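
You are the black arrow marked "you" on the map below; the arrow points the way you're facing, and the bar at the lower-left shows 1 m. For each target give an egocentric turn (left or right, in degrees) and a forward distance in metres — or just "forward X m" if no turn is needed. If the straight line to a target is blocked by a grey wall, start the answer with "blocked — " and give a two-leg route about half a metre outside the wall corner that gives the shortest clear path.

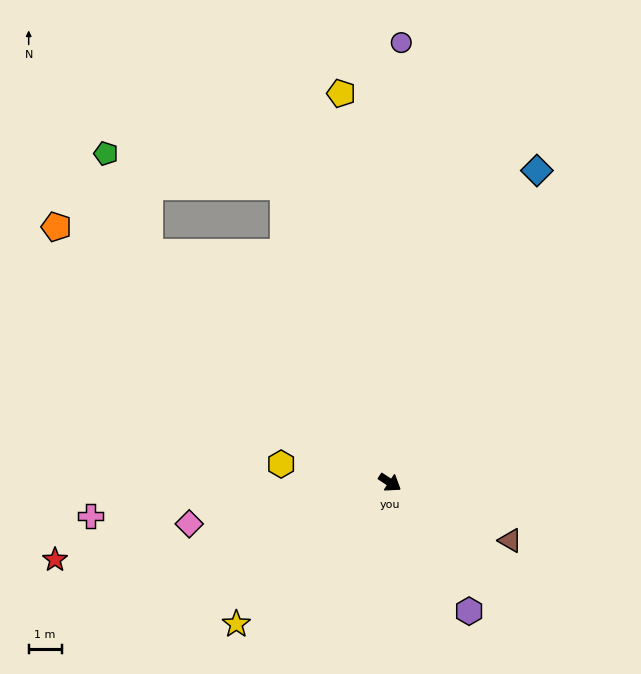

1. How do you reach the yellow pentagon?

turn left 131°, forward 11.9 m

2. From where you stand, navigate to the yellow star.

turn right 104°, forward 6.3 m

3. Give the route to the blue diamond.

turn left 98°, forward 10.5 m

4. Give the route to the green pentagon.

blocked — turn left 170°, forward 10.1 m, then turn right 23°, forward 3.3 m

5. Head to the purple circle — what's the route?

turn left 122°, forward 13.4 m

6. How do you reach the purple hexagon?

turn right 25°, forward 4.6 m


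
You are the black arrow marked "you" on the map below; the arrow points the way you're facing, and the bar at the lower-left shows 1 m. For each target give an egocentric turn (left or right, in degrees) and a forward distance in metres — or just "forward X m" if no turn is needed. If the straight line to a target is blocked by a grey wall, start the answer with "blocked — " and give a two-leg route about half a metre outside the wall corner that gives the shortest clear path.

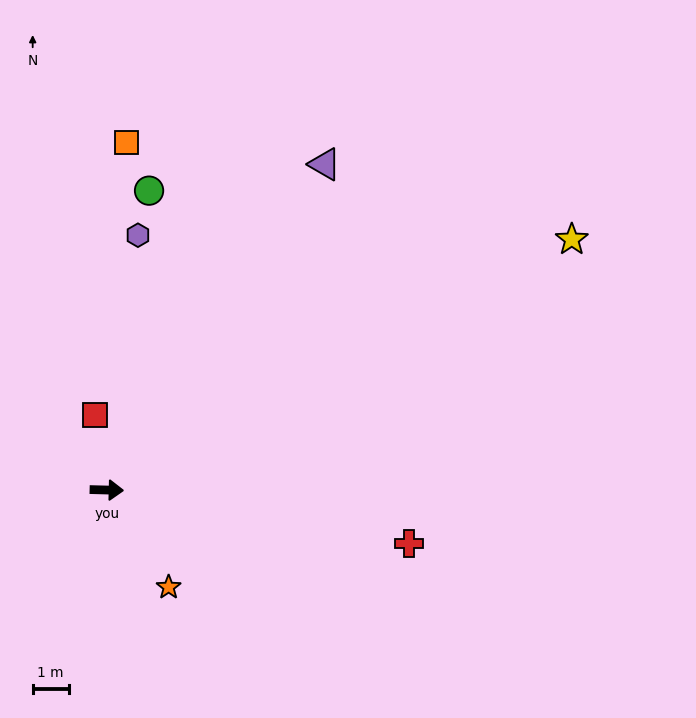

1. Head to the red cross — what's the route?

turn right 9°, forward 8.5 m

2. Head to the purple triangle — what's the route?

turn left 58°, forward 10.9 m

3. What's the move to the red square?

turn left 100°, forward 2.1 m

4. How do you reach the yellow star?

turn left 30°, forward 14.6 m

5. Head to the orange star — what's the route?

turn right 56°, forward 3.2 m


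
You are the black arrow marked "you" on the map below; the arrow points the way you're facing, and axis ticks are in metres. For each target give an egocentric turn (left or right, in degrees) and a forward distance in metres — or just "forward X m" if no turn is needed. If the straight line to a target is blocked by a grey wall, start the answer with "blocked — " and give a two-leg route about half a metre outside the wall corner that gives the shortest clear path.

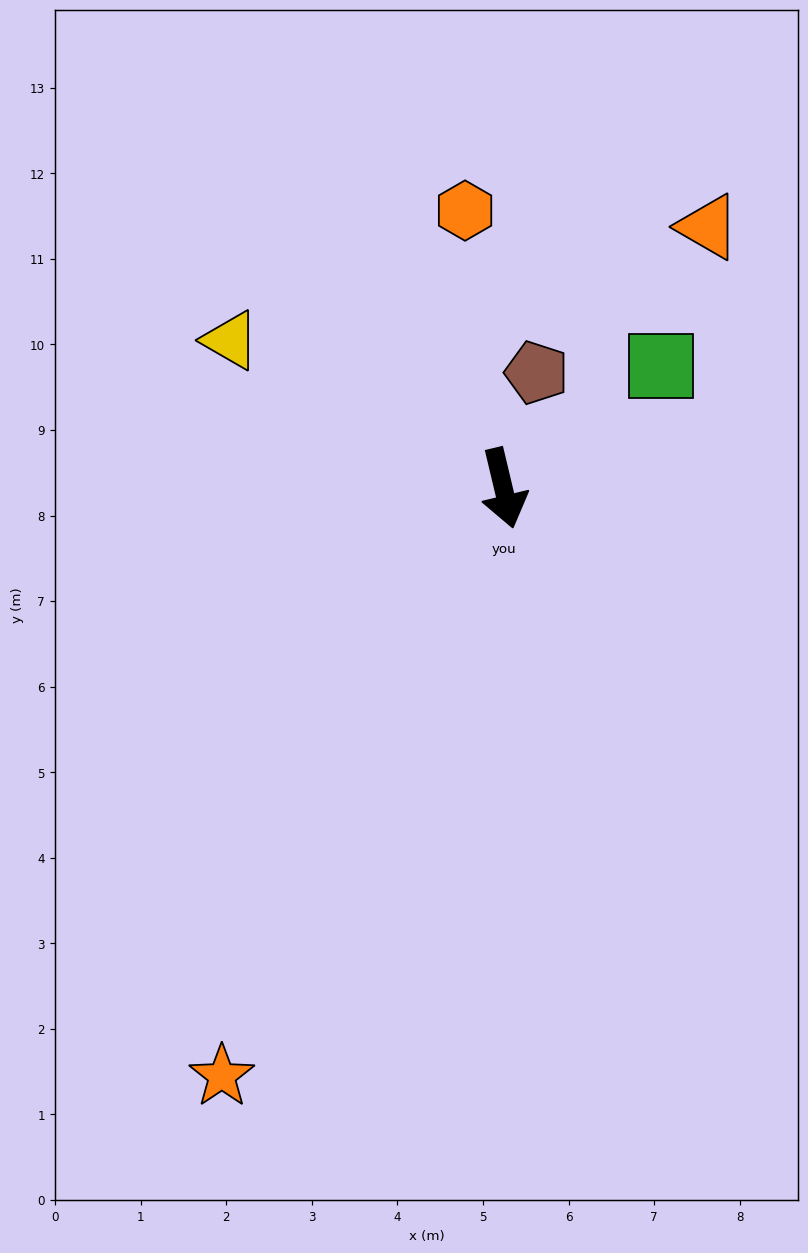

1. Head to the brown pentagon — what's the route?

turn left 151°, forward 1.4 m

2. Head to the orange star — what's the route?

turn right 39°, forward 7.6 m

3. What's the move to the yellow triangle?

turn right 132°, forward 3.6 m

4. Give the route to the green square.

turn left 114°, forward 2.3 m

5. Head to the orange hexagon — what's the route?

turn left 174°, forward 3.3 m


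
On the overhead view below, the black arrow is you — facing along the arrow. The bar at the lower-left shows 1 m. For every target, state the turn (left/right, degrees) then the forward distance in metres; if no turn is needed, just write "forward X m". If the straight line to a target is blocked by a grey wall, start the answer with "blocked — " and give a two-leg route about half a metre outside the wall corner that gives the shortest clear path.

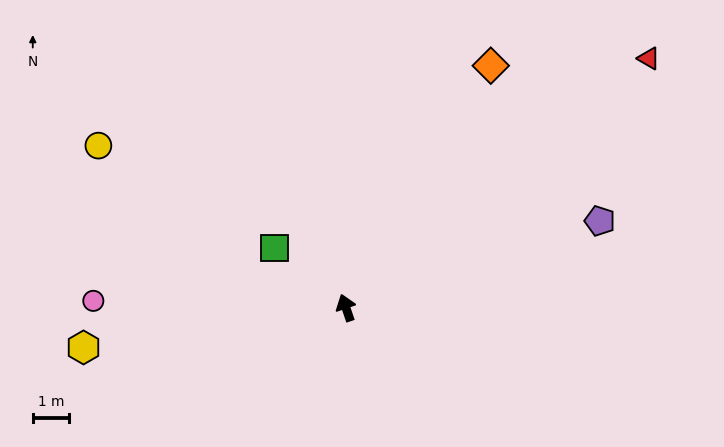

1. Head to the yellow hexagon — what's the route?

turn left 80°, forward 7.3 m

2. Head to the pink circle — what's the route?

turn left 70°, forward 6.9 m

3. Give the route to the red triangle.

turn right 69°, forward 10.8 m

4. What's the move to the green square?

turn left 31°, forward 2.6 m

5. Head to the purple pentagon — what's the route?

turn right 90°, forward 7.4 m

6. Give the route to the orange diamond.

turn right 50°, forward 7.8 m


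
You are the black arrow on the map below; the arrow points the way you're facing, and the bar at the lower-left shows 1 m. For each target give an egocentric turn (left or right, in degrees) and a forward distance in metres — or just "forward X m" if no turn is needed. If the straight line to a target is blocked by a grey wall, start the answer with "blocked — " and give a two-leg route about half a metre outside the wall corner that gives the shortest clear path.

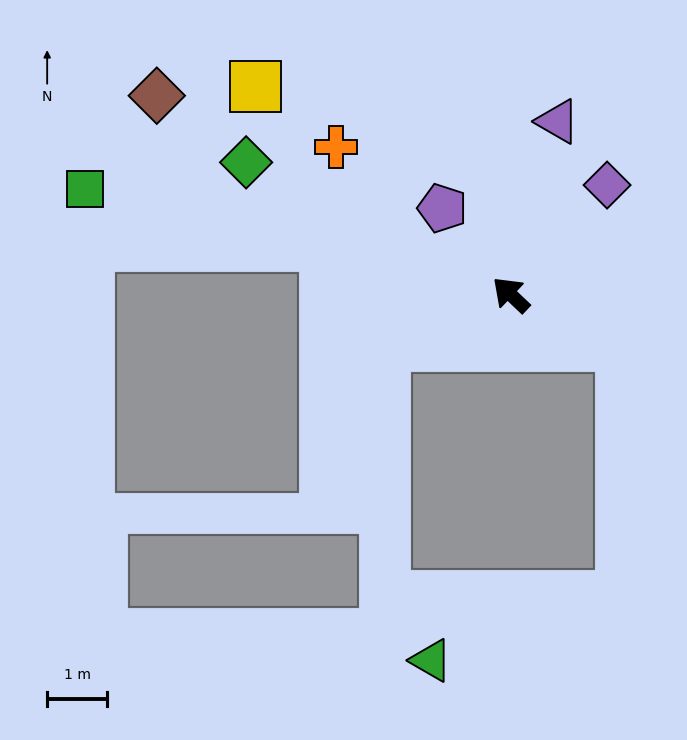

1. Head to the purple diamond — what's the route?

turn right 88°, forward 2.4 m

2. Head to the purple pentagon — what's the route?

turn right 8°, forward 1.8 m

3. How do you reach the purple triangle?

turn right 62°, forward 3.0 m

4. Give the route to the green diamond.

turn left 17°, forward 4.9 m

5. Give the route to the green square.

turn left 30°, forward 7.3 m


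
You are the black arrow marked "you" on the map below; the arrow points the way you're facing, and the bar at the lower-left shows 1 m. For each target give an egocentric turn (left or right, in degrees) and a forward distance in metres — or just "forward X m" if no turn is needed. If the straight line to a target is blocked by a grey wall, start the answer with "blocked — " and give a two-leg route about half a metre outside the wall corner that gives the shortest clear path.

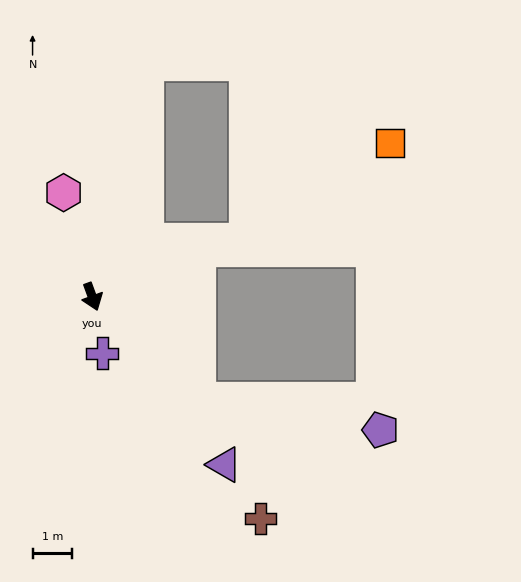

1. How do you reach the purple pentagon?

blocked — turn left 26°, forward 3.7 m, then turn left 34°, forward 4.7 m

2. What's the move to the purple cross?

turn right 10°, forward 1.5 m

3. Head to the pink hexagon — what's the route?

turn left 175°, forward 2.7 m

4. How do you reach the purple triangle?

turn left 18°, forward 5.4 m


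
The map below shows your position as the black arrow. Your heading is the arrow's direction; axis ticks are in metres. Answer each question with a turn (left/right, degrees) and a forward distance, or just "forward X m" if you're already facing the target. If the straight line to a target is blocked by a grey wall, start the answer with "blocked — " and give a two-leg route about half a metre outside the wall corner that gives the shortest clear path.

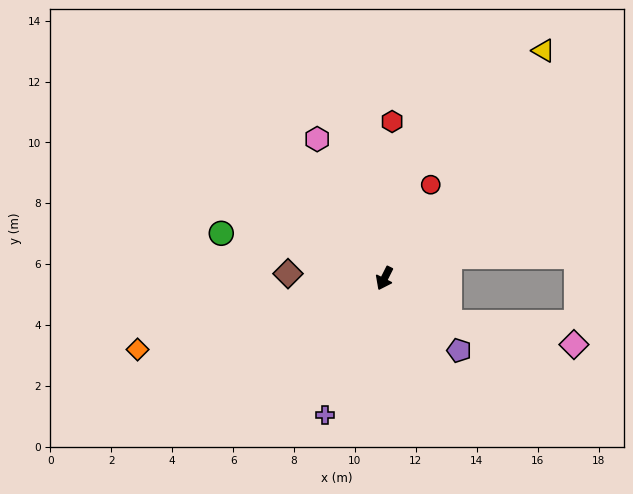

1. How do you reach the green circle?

turn right 79°, forward 5.6 m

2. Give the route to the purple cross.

turn left 3°, forward 4.9 m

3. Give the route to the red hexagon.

turn right 156°, forward 5.2 m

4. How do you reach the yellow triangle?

turn left 172°, forward 9.1 m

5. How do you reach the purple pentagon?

turn left 73°, forward 3.4 m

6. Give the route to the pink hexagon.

turn right 128°, forward 5.1 m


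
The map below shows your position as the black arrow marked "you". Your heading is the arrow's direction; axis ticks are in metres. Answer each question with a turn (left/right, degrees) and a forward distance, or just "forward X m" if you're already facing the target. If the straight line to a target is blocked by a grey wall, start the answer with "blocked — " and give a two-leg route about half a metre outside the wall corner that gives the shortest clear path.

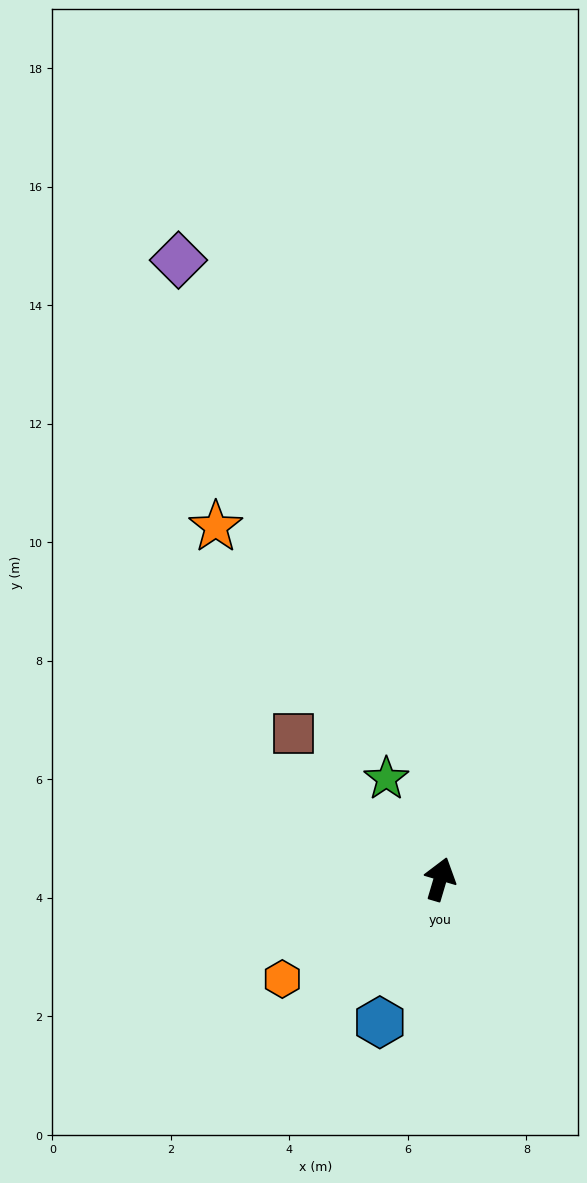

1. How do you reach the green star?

turn left 45°, forward 1.9 m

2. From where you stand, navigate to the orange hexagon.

turn left 139°, forward 3.2 m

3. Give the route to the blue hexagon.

turn left 174°, forward 2.6 m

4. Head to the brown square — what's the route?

turn left 62°, forward 3.5 m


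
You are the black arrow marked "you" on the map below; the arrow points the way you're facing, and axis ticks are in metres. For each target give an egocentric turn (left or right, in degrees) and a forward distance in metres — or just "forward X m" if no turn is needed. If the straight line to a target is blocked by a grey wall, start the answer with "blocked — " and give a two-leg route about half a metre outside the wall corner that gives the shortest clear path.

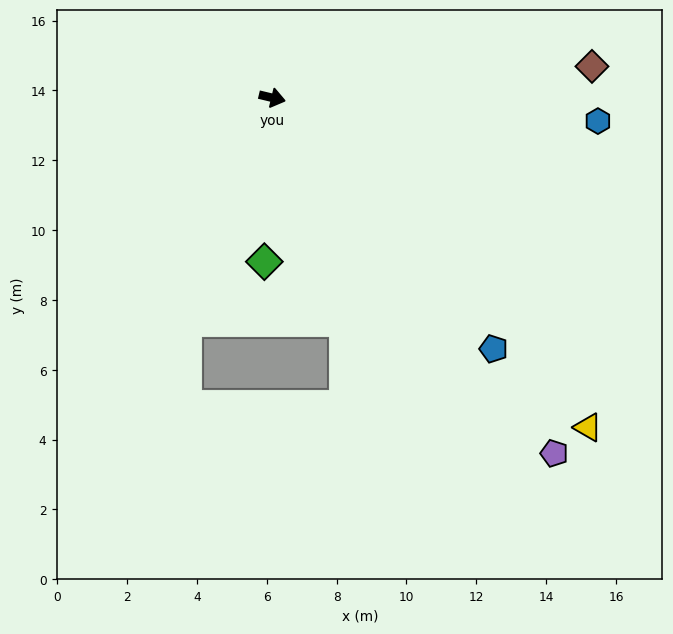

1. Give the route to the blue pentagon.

turn right 35°, forward 9.6 m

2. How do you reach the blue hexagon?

turn left 9°, forward 9.3 m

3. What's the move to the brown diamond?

turn left 19°, forward 9.2 m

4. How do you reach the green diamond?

turn right 79°, forward 4.7 m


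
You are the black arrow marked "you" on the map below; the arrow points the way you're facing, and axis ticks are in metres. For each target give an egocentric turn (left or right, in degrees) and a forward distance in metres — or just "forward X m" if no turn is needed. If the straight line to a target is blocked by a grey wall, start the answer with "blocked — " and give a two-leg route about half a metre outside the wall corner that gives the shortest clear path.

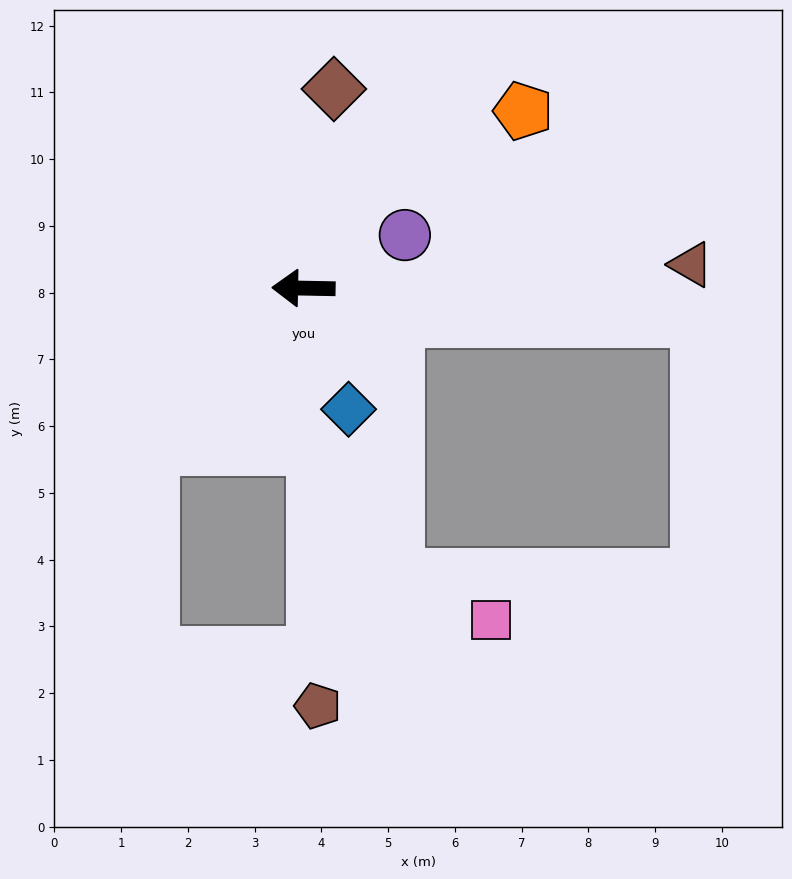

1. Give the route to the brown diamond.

turn right 98°, forward 3.0 m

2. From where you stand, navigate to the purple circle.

turn right 151°, forward 1.7 m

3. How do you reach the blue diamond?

turn left 112°, forward 1.9 m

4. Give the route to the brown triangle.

turn right 175°, forward 5.8 m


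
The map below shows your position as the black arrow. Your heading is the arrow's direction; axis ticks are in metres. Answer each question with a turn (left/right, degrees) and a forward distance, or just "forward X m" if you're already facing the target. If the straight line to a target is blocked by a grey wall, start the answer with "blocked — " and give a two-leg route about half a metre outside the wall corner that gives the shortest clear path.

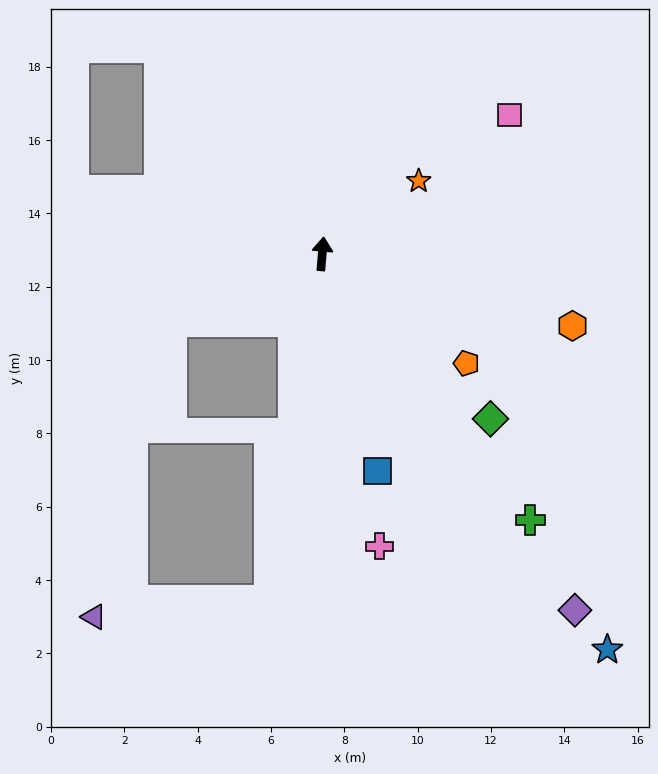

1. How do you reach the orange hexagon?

turn right 101°, forward 7.1 m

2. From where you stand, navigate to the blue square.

turn right 161°, forward 6.1 m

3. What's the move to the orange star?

turn right 48°, forward 3.3 m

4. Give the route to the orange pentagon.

turn right 122°, forward 4.9 m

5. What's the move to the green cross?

turn right 137°, forward 9.2 m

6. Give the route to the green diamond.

turn right 130°, forward 6.4 m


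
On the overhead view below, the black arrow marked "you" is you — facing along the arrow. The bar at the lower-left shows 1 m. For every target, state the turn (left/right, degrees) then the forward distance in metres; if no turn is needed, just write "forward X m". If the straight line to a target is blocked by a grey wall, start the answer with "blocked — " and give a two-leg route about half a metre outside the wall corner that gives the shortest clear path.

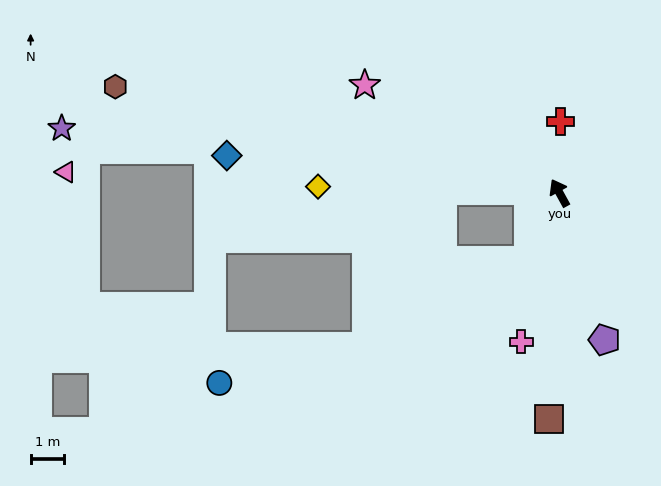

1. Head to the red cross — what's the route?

turn right 29°, forward 2.1 m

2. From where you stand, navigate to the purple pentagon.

turn left 168°, forward 4.6 m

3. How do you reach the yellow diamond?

turn left 60°, forward 7.2 m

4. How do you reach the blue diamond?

turn left 55°, forward 10.0 m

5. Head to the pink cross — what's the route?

turn left 137°, forward 4.6 m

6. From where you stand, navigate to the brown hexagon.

turn left 48°, forward 13.6 m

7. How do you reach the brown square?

turn left 148°, forward 6.8 m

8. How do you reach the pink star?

turn left 32°, forward 6.6 m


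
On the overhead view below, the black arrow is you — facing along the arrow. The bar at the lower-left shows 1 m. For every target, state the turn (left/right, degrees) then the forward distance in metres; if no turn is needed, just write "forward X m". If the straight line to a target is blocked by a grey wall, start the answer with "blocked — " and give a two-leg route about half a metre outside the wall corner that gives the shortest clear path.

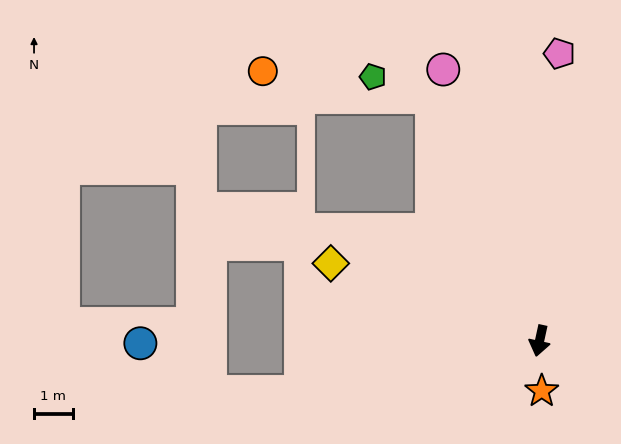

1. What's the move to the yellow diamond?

turn right 98°, forward 5.7 m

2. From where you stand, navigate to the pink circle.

turn right 148°, forward 7.4 m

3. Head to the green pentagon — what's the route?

blocked — turn right 144°, forward 6.9 m, then turn left 47°, forward 1.6 m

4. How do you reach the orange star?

turn left 15°, forward 1.3 m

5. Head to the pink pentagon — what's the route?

turn right 172°, forward 7.4 m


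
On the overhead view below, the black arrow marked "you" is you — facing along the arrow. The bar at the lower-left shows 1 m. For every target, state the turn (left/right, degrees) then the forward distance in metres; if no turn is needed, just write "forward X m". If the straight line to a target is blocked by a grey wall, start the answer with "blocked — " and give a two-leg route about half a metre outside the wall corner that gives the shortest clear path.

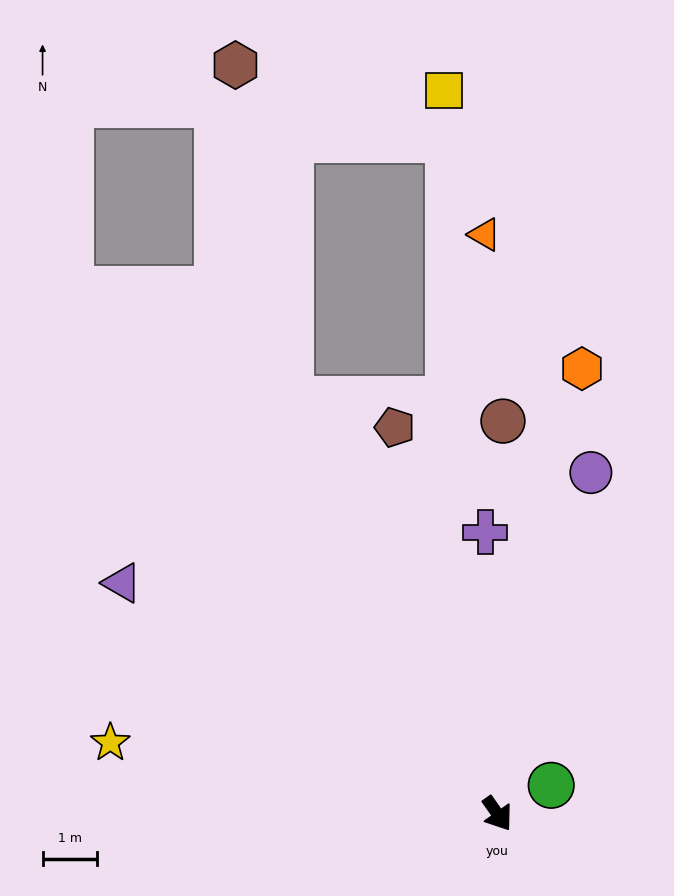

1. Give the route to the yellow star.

turn right 135°, forward 7.3 m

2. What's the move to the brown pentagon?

turn left 160°, forward 7.4 m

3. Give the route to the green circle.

turn left 83°, forward 1.1 m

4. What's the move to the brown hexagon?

blocked — turn left 171°, forward 8.5 m, then turn right 17°, forward 6.2 m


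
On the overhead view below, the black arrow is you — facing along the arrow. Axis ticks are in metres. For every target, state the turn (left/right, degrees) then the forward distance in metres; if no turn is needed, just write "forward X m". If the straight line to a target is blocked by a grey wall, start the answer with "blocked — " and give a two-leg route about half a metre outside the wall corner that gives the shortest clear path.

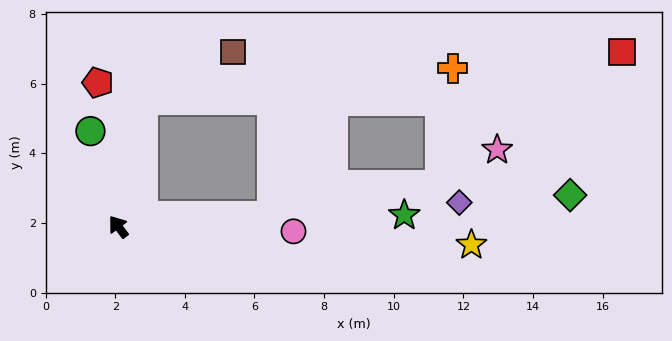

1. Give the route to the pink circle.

turn right 128°, forward 5.0 m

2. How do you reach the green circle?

turn right 21°, forward 2.9 m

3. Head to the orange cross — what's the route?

blocked — turn right 48°, forward 3.7 m, then turn right 73°, forward 8.9 m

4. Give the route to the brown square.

blocked — turn right 48°, forward 3.7 m, then turn right 51°, forward 2.9 m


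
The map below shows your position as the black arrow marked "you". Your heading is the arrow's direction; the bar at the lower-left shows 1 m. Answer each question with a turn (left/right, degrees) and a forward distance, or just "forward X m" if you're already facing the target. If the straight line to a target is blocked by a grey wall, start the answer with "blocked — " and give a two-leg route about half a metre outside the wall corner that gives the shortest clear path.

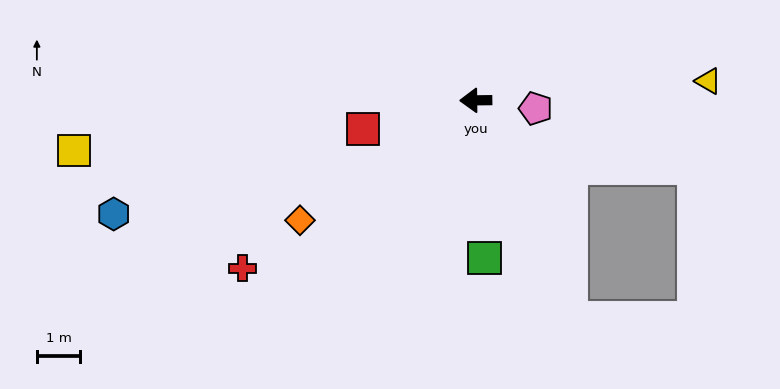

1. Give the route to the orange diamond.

turn left 34°, forward 4.9 m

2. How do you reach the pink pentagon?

turn left 172°, forward 1.4 m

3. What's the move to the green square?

turn left 93°, forward 3.6 m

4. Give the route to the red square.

turn left 14°, forward 2.7 m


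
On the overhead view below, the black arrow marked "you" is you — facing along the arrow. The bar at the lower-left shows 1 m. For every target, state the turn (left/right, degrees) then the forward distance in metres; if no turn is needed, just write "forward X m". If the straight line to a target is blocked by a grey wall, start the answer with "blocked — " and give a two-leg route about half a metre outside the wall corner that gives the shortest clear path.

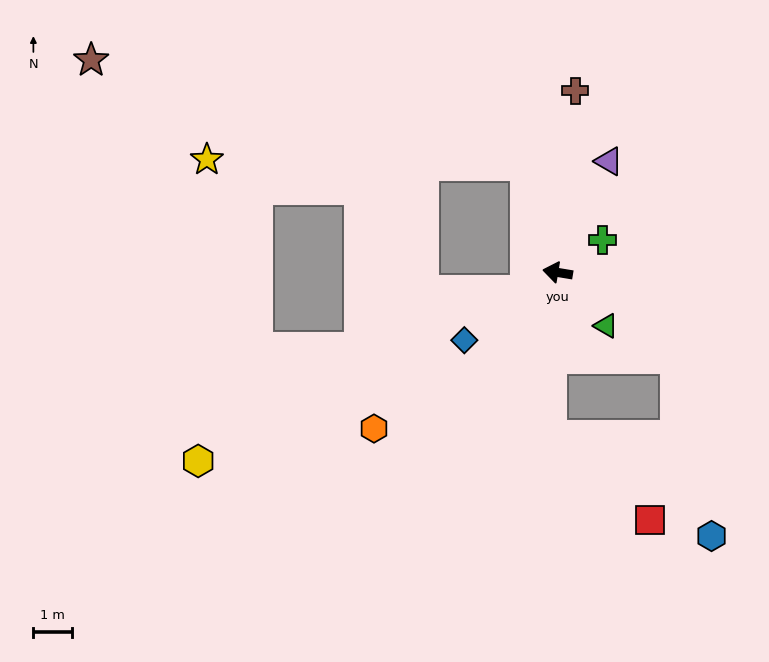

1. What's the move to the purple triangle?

turn right 105°, forward 3.2 m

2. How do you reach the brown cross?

turn right 86°, forward 4.7 m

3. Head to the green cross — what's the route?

turn right 135°, forward 1.4 m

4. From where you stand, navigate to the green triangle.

turn left 142°, forward 1.9 m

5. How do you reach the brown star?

blocked — turn right 64°, forward 2.9 m, then turn left 60°, forward 11.7 m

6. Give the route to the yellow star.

blocked — turn right 64°, forward 2.9 m, then turn left 72°, forward 8.3 m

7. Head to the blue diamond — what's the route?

turn left 45°, forward 3.0 m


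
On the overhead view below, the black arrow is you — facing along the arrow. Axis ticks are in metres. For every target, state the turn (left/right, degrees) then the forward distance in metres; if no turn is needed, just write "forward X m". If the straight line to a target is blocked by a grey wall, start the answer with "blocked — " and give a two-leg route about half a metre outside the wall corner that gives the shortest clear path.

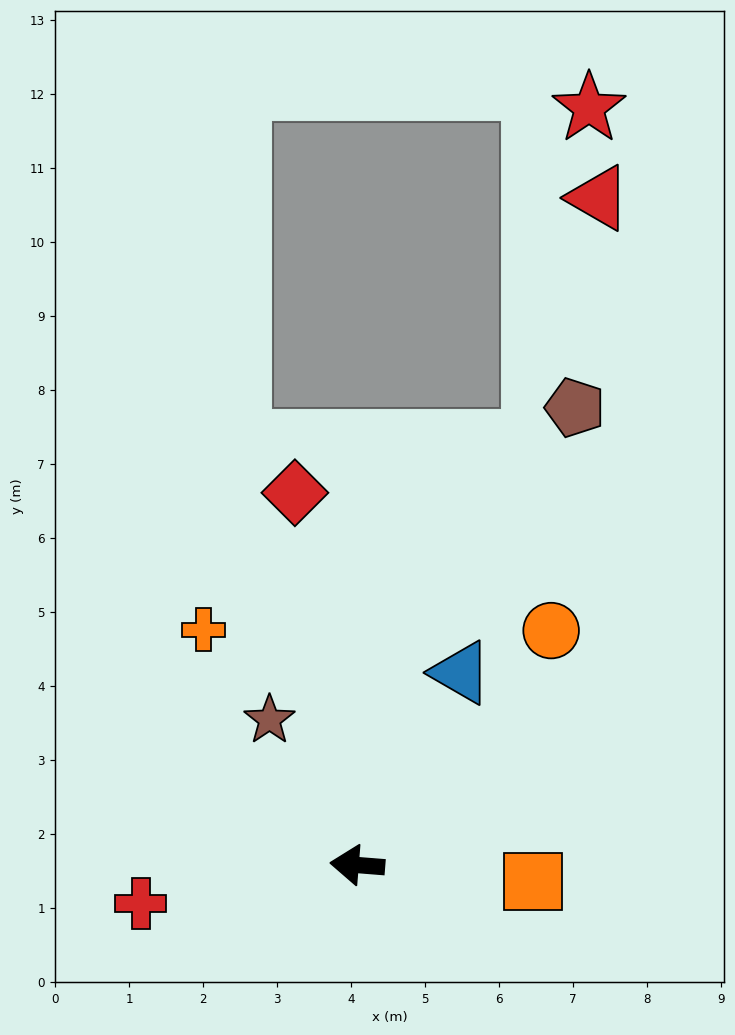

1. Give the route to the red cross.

turn left 15°, forward 3.0 m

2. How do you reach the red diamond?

turn right 76°, forward 5.1 m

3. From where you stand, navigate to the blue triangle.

turn right 114°, forward 3.0 m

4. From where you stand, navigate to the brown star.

turn right 54°, forward 2.3 m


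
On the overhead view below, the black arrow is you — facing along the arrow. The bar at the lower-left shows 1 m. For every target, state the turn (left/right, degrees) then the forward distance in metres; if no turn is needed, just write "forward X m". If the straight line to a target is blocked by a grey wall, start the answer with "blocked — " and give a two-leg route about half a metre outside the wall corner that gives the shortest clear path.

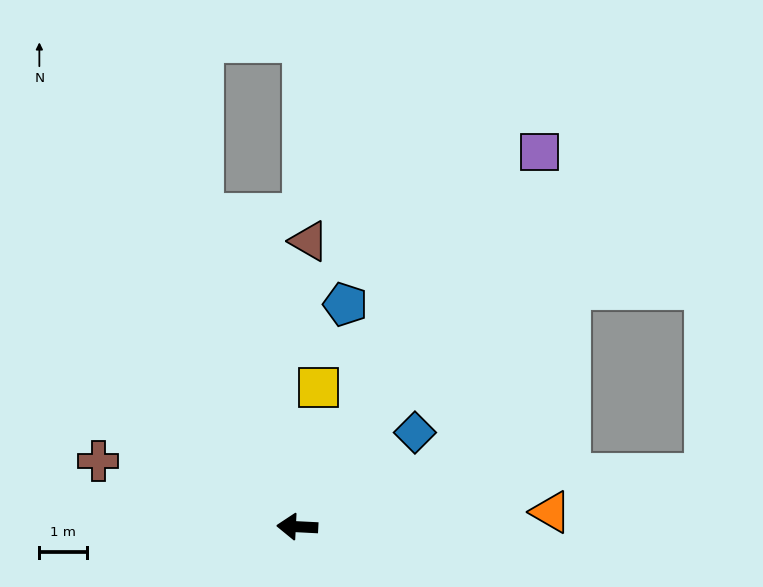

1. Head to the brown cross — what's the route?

turn right 15°, forward 4.4 m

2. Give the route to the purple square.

turn right 120°, forward 9.4 m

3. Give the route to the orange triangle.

turn right 174°, forward 5.3 m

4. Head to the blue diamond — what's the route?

turn right 138°, forward 3.2 m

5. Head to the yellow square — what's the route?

turn right 96°, forward 3.0 m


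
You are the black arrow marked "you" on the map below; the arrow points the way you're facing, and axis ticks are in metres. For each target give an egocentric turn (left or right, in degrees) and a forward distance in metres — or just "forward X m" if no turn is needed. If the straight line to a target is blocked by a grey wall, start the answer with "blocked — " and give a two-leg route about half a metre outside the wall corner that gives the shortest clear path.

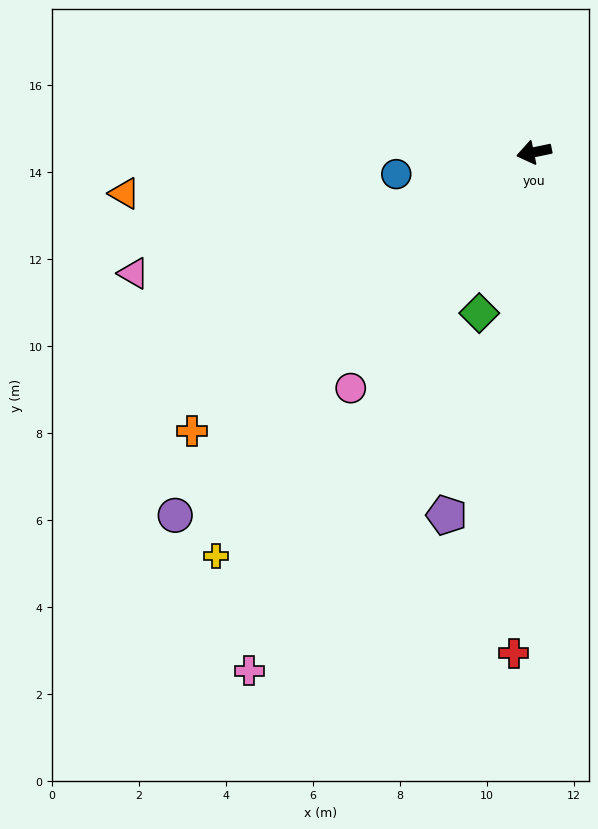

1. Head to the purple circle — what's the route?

turn left 34°, forward 11.7 m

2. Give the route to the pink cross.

turn left 50°, forward 13.6 m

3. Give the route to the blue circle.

turn right 3°, forward 3.2 m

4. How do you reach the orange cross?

turn left 28°, forward 10.1 m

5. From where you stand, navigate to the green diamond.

turn left 59°, forward 3.9 m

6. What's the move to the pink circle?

turn left 40°, forward 6.9 m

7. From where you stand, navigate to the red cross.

turn left 76°, forward 11.5 m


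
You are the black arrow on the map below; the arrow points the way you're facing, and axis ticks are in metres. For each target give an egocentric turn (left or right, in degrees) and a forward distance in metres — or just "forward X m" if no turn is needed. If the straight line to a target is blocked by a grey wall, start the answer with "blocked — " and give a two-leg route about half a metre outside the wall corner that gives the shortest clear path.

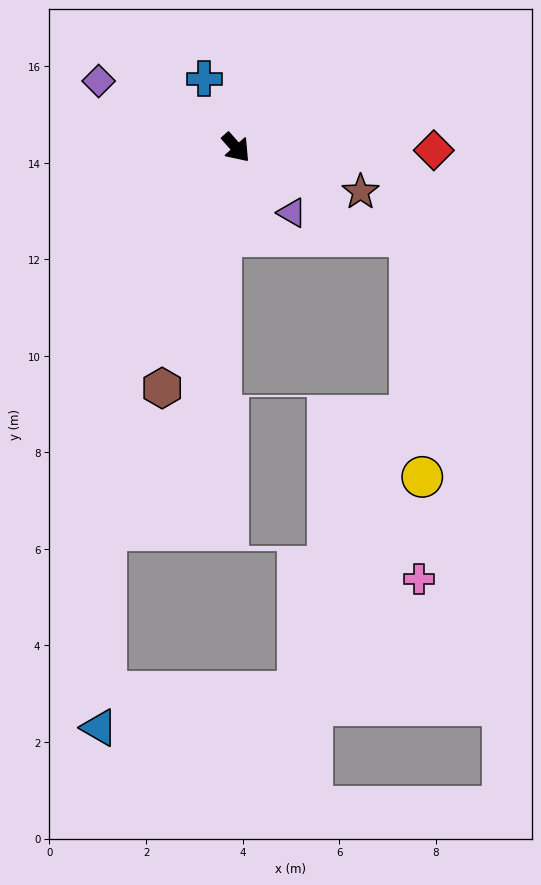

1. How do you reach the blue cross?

turn left 163°, forward 1.6 m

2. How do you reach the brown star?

turn left 29°, forward 2.7 m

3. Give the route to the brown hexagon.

turn right 59°, forward 5.2 m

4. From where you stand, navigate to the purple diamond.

turn right 157°, forward 3.2 m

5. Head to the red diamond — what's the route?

turn left 48°, forward 4.1 m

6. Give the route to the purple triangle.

forward 1.8 m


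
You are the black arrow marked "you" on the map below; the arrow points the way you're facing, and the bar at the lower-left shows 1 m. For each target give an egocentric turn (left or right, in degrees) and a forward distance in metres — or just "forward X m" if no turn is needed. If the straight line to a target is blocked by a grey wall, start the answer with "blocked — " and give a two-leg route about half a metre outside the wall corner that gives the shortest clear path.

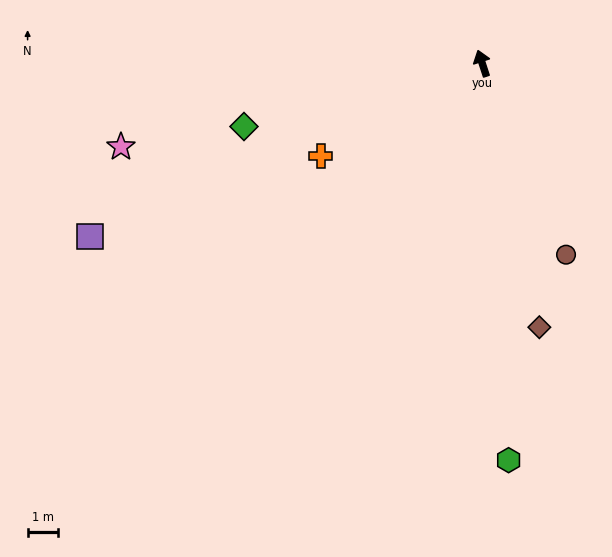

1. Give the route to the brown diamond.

turn left 174°, forward 8.8 m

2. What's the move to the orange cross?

turn left 102°, forward 6.1 m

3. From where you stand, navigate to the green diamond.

turn left 87°, forward 8.1 m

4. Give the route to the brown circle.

turn right 174°, forward 6.8 m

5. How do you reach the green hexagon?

turn left 166°, forward 13.0 m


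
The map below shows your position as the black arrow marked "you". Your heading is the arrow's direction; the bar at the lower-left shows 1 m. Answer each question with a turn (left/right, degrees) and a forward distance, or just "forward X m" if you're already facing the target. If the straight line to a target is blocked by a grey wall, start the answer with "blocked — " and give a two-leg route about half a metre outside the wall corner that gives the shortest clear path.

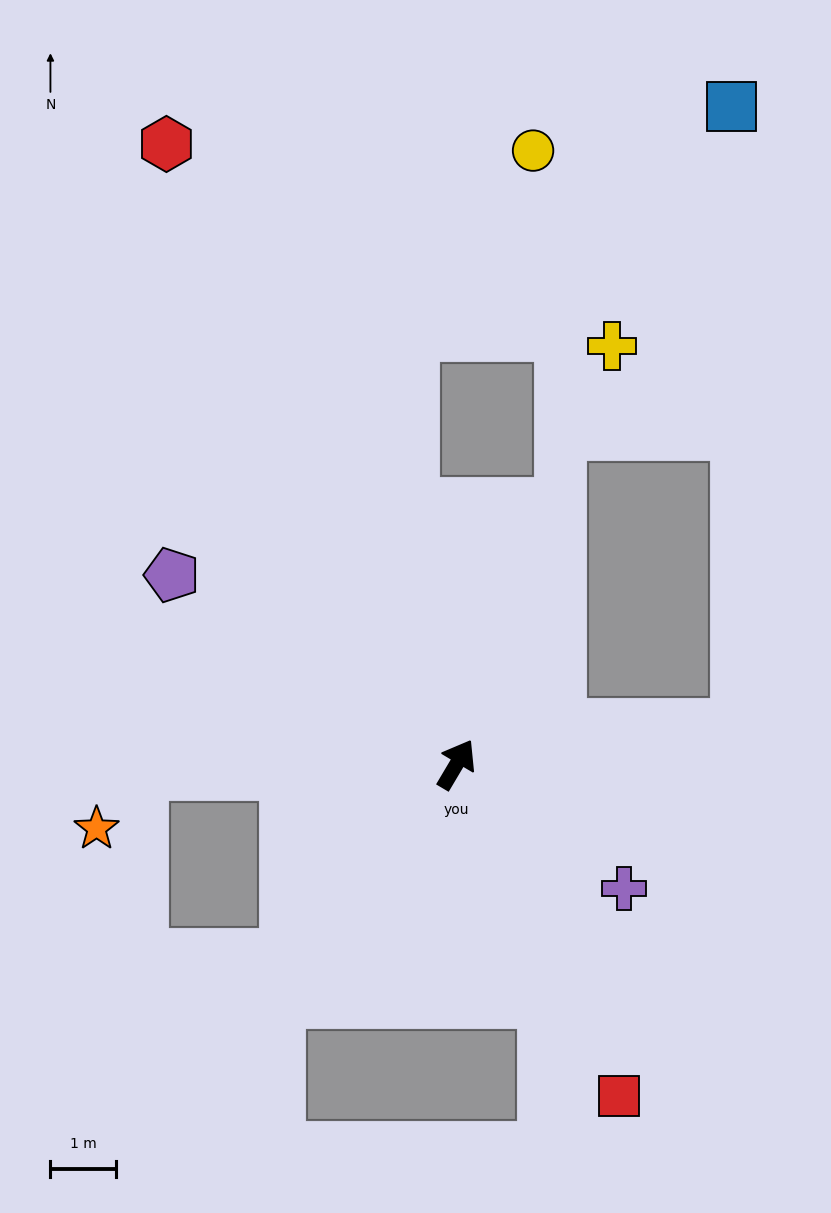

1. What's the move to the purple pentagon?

turn left 87°, forward 5.2 m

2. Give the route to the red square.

turn right 123°, forward 5.6 m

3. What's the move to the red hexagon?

turn left 56°, forward 10.4 m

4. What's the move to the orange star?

blocked — turn left 122°, forward 4.8 m, then turn left 51°, forward 1.1 m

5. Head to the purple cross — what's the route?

turn right 96°, forward 3.2 m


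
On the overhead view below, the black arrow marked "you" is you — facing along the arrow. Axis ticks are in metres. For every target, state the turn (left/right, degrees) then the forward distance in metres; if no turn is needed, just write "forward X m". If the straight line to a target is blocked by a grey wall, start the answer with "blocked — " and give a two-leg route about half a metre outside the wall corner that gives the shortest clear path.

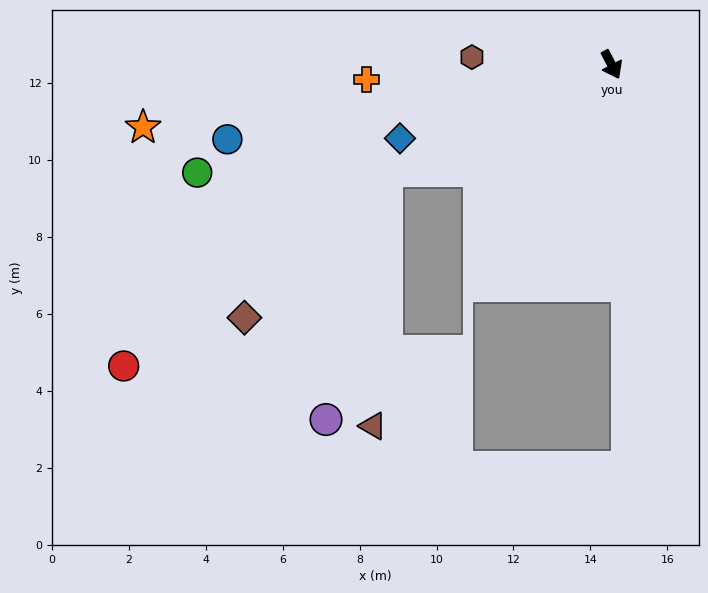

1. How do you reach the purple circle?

blocked — turn right 92°, forward 6.5 m, then turn left 51°, forward 6.7 m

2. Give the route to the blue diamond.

turn right 98°, forward 5.8 m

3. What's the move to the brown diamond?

blocked — turn right 92°, forward 6.5 m, then turn left 20°, forward 5.3 m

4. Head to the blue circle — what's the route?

turn right 106°, forward 10.2 m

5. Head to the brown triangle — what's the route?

blocked — turn right 92°, forward 6.5 m, then turn left 61°, forward 6.6 m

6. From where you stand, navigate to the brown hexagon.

turn right 121°, forward 3.6 m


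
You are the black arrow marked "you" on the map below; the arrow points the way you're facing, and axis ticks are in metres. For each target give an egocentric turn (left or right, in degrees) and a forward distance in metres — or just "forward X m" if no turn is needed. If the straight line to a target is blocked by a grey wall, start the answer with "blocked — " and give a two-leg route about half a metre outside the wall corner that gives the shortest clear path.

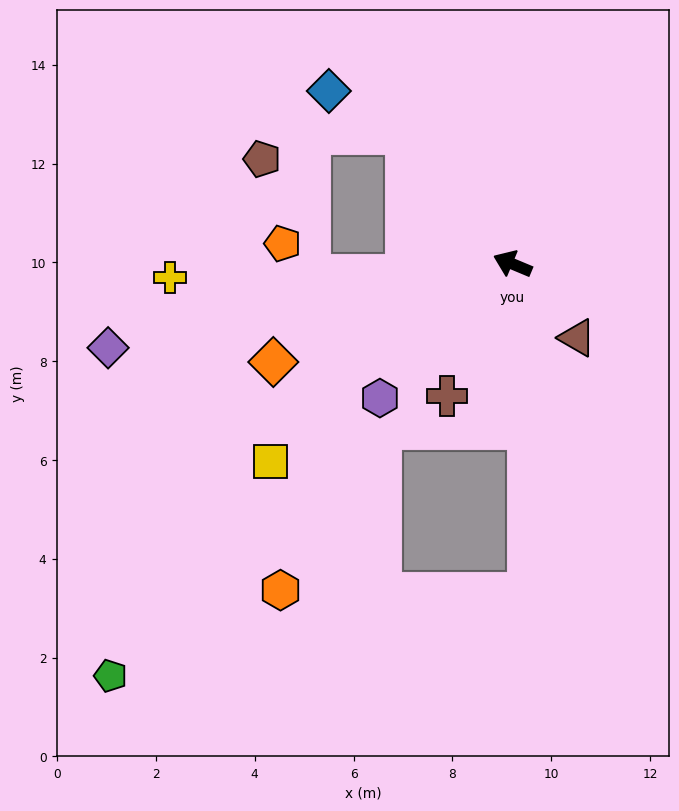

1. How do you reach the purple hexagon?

turn left 68°, forward 3.8 m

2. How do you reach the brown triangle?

turn left 154°, forward 2.0 m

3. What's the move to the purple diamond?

turn left 34°, forward 8.4 m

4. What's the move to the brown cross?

turn left 86°, forward 3.0 m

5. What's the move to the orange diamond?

turn left 45°, forward 5.2 m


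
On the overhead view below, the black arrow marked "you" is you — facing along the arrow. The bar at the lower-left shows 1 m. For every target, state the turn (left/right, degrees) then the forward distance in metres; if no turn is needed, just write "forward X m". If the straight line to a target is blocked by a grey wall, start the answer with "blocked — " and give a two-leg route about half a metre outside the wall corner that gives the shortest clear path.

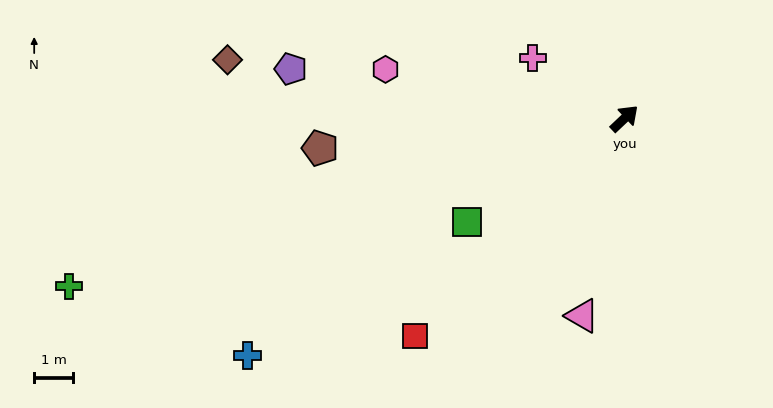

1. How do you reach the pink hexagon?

turn left 125°, forward 6.2 m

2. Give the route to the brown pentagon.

turn left 142°, forward 7.8 m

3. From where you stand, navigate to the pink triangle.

turn right 145°, forward 5.2 m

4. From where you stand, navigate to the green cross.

turn left 153°, forward 14.8 m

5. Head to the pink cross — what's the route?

turn left 103°, forward 2.8 m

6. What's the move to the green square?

turn left 170°, forward 4.8 m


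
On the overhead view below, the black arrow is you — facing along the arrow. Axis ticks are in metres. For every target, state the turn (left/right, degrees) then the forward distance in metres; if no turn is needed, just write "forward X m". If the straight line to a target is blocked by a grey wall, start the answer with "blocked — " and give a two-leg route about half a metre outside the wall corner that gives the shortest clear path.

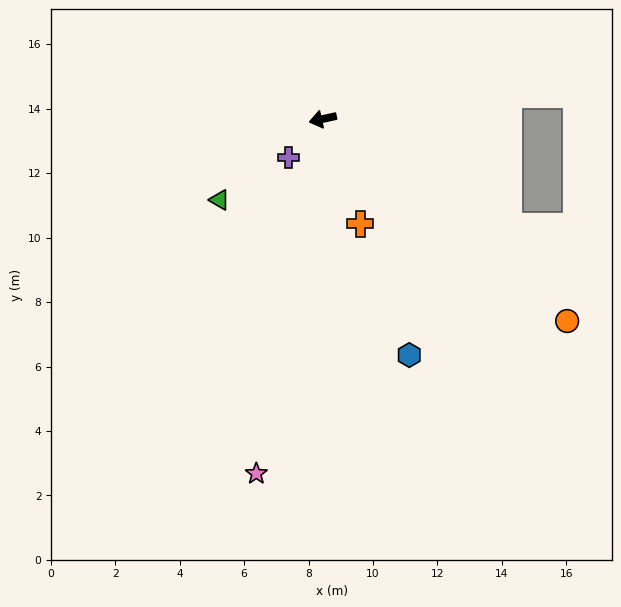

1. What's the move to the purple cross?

turn left 36°, forward 1.6 m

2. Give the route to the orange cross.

turn left 97°, forward 3.5 m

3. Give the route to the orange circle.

turn left 128°, forward 9.8 m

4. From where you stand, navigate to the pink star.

turn left 67°, forward 11.2 m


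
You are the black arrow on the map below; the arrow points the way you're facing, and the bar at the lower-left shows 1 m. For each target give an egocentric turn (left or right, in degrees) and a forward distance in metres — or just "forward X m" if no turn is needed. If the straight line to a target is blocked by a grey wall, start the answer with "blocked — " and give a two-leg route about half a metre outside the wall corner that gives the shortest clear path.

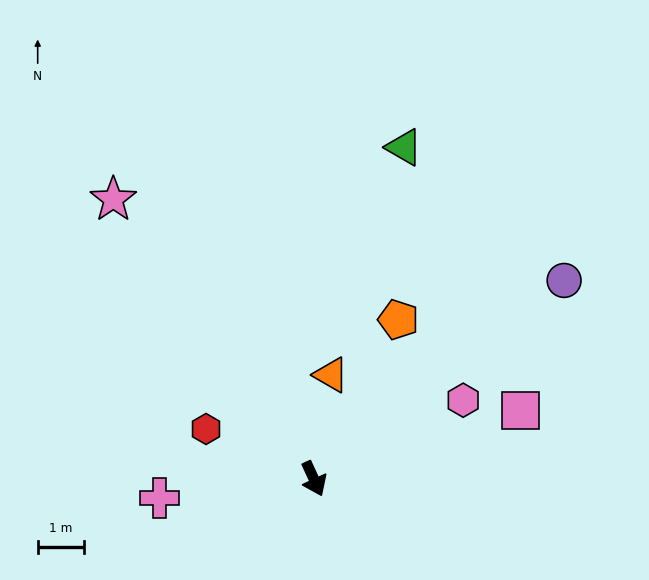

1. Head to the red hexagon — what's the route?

turn right 139°, forward 2.5 m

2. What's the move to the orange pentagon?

turn left 127°, forward 3.9 m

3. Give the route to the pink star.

turn right 169°, forward 7.4 m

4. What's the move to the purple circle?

turn left 104°, forward 6.9 m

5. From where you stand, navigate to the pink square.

turn left 84°, forward 4.7 m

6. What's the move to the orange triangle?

turn left 146°, forward 2.3 m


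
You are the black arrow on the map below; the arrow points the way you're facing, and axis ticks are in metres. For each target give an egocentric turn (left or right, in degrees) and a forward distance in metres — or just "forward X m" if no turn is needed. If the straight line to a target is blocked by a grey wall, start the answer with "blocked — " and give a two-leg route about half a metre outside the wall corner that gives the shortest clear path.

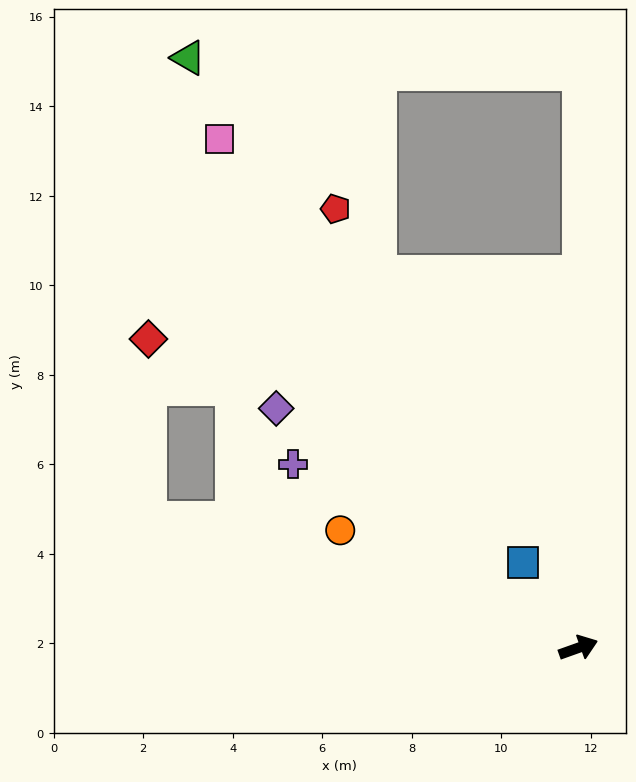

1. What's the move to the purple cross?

turn left 128°, forward 7.6 m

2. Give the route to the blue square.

turn left 103°, forward 2.3 m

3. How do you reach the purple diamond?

turn left 122°, forward 8.6 m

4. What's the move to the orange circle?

turn left 134°, forward 5.9 m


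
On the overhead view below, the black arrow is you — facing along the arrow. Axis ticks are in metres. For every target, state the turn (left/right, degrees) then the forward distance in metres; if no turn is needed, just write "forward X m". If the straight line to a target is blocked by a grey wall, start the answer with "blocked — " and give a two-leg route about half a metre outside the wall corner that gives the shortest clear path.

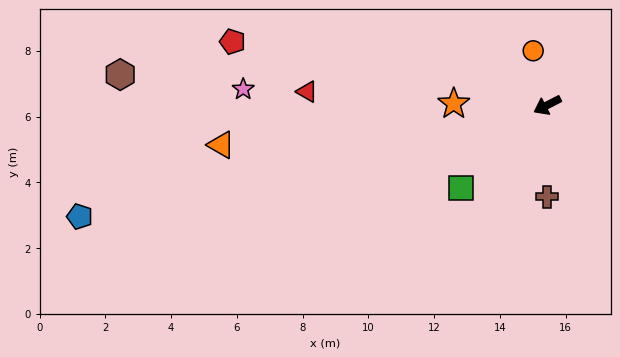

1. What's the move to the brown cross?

turn left 63°, forward 2.8 m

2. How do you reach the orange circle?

turn right 103°, forward 1.7 m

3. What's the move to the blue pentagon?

turn right 14°, forward 14.6 m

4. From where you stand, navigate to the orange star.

turn right 28°, forward 2.8 m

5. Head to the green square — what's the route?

turn left 17°, forward 3.6 m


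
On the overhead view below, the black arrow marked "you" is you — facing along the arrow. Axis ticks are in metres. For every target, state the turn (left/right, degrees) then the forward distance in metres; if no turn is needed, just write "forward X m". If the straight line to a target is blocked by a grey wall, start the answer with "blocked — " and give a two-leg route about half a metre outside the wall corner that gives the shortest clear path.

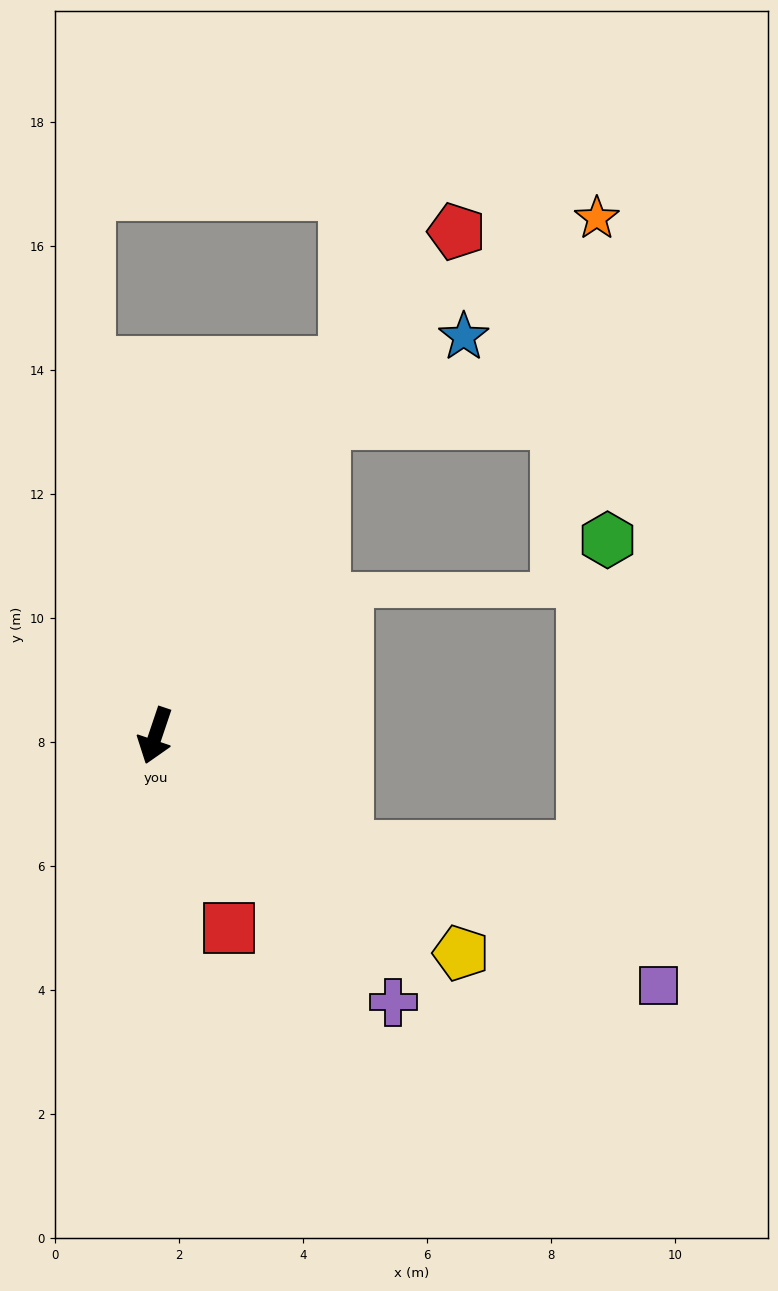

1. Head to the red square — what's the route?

turn left 40°, forward 3.3 m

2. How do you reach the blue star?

blocked — turn left 170°, forward 5.7 m, then turn right 30°, forward 2.7 m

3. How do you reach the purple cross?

turn left 60°, forward 5.8 m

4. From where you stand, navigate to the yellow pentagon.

turn left 73°, forward 6.0 m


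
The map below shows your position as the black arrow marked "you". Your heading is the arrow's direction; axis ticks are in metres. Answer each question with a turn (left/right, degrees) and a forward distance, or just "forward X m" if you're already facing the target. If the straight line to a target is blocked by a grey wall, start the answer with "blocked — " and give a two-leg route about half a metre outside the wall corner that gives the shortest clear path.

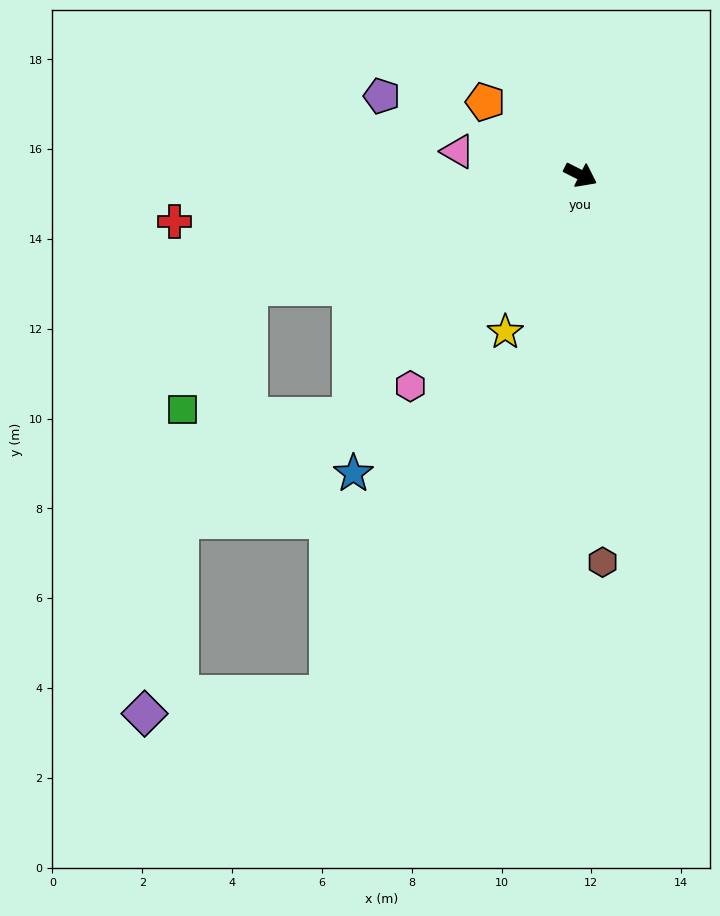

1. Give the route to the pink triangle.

turn right 164°, forward 2.8 m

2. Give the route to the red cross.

turn right 147°, forward 9.1 m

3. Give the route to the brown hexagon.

turn right 60°, forward 8.6 m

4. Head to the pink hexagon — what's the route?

turn right 102°, forward 6.0 m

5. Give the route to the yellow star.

turn right 89°, forward 3.9 m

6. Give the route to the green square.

blocked — turn right 134°, forward 7.8 m, then turn left 42°, forward 3.1 m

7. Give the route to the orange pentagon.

turn left 169°, forward 2.7 m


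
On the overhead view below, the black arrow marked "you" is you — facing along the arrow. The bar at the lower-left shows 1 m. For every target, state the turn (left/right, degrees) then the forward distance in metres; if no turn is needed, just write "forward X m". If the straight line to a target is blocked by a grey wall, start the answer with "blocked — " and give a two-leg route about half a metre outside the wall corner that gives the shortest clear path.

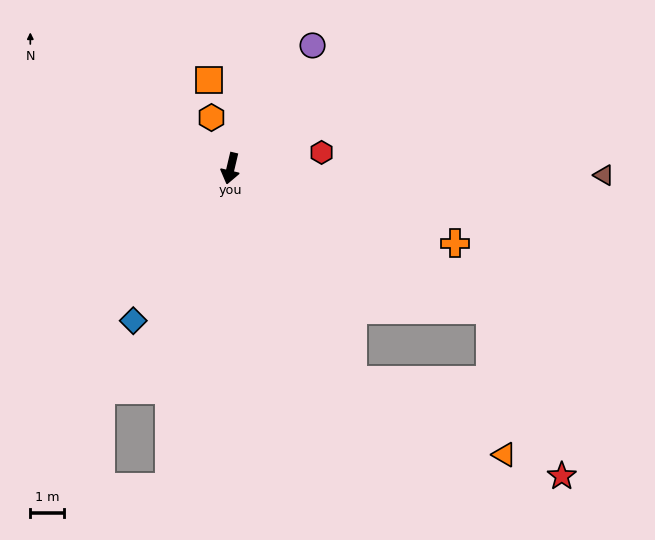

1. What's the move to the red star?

blocked — turn left 75°, forward 8.8 m, then turn right 39°, forward 5.4 m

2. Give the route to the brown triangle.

turn left 102°, forward 11.1 m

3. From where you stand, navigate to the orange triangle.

blocked — turn left 43°, forward 7.3 m, then turn left 34°, forward 5.0 m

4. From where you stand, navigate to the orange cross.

turn left 85°, forward 7.1 m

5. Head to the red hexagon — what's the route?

turn left 113°, forward 2.8 m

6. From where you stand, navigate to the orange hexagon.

turn right 146°, forward 1.6 m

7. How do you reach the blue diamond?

turn right 19°, forward 5.4 m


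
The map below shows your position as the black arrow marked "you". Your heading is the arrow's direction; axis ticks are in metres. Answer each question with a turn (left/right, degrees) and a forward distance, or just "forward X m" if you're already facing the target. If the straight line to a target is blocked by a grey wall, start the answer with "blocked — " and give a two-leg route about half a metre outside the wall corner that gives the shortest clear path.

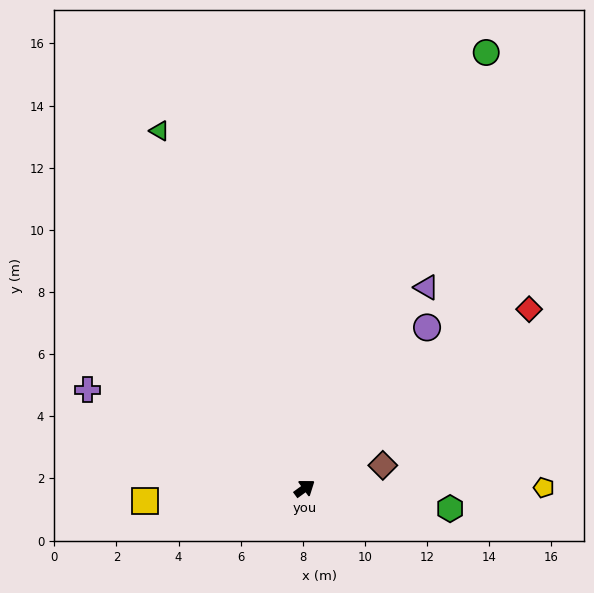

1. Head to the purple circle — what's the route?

turn left 17°, forward 6.5 m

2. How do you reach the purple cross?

turn left 120°, forward 7.7 m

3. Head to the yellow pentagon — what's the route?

turn right 36°, forward 7.7 m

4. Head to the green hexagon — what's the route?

turn right 44°, forward 4.7 m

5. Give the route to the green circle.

turn left 31°, forward 15.2 m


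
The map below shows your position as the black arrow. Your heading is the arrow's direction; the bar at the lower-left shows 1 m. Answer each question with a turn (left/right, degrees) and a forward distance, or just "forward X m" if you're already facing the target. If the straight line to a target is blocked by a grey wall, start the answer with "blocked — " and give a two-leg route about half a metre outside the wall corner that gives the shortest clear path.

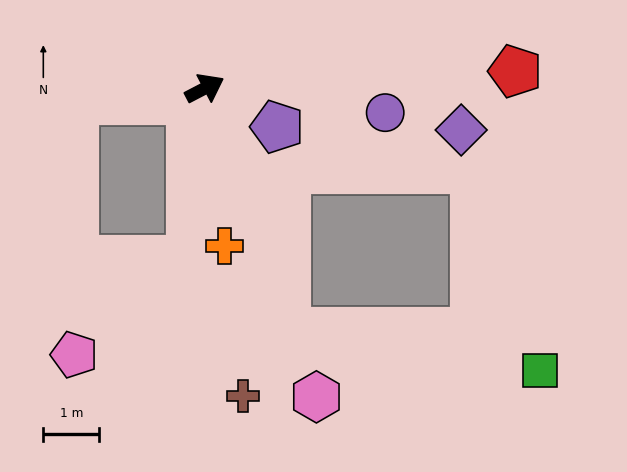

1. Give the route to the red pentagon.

turn right 24°, forward 5.5 m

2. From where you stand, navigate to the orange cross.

turn right 110°, forward 2.8 m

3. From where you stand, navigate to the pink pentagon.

blocked — turn right 122°, forward 3.1 m, then turn right 46°, forward 2.7 m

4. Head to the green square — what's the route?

blocked — turn right 99°, forward 4.6 m, then turn left 63°, forward 4.6 m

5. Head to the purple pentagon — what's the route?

turn right 56°, forward 1.5 m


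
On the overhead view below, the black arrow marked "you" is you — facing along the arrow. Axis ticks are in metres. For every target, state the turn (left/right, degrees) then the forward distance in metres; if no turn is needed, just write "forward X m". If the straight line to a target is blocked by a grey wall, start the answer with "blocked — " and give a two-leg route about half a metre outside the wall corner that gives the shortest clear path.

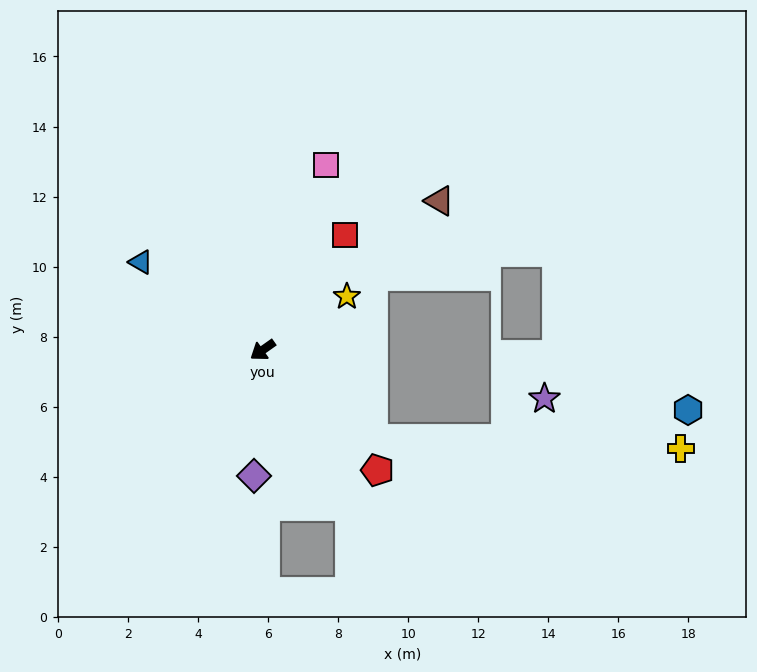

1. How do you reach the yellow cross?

blocked — turn left 106°, forward 4.0 m, then turn left 37°, forward 8.8 m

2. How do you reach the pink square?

turn right 144°, forward 5.6 m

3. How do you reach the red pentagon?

turn left 98°, forward 4.7 m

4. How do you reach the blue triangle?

turn right 71°, forward 4.3 m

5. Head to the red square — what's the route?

turn right 161°, forward 4.0 m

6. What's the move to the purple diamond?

turn left 51°, forward 3.6 m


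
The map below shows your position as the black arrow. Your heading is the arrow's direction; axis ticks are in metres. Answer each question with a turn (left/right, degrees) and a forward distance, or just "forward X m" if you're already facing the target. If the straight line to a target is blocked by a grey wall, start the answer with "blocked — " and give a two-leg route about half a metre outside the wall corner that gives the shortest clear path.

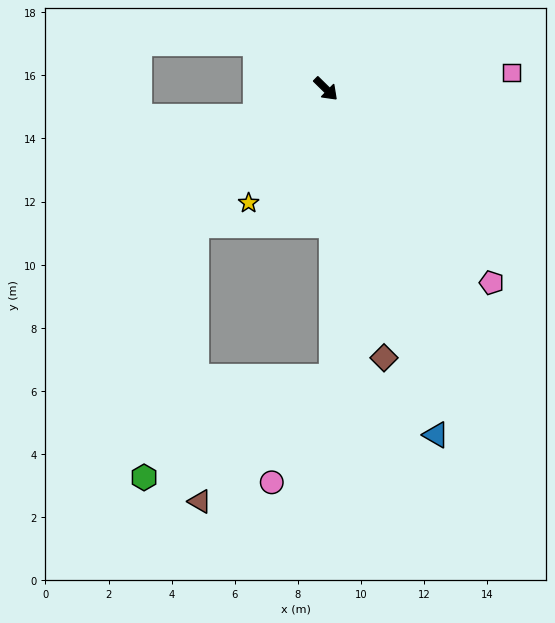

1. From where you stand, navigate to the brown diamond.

turn right 33°, forward 8.7 m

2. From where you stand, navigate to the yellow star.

turn right 80°, forward 4.4 m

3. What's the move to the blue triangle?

turn right 28°, forward 11.5 m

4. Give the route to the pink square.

turn left 50°, forward 5.9 m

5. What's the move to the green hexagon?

blocked — turn right 89°, forward 6.0 m, then turn left 32°, forward 8.2 m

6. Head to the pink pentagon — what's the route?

turn right 5°, forward 8.1 m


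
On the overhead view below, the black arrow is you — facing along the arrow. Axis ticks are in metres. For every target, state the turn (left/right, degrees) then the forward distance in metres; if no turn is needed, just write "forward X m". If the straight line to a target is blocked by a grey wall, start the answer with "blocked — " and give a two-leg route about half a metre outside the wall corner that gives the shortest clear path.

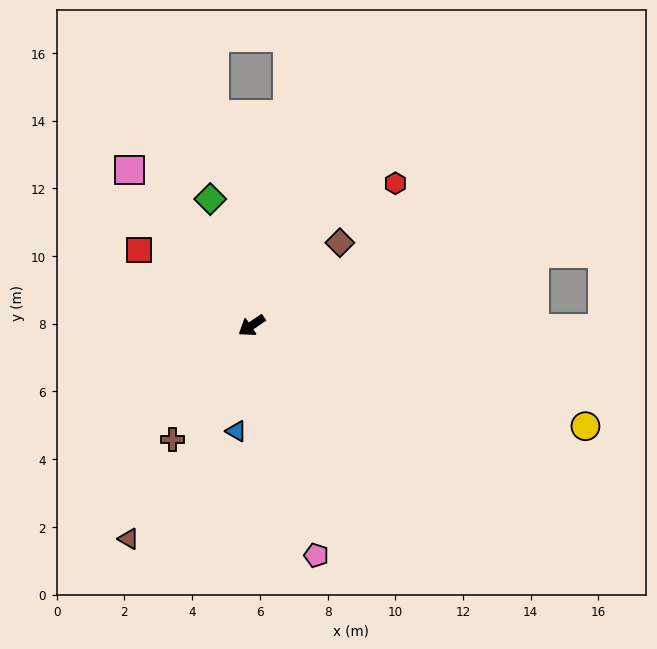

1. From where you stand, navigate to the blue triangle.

turn left 48°, forward 3.2 m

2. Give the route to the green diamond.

turn right 106°, forward 3.9 m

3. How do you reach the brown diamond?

turn right 171°, forward 3.6 m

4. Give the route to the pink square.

turn right 86°, forward 5.8 m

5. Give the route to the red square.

turn right 68°, forward 4.0 m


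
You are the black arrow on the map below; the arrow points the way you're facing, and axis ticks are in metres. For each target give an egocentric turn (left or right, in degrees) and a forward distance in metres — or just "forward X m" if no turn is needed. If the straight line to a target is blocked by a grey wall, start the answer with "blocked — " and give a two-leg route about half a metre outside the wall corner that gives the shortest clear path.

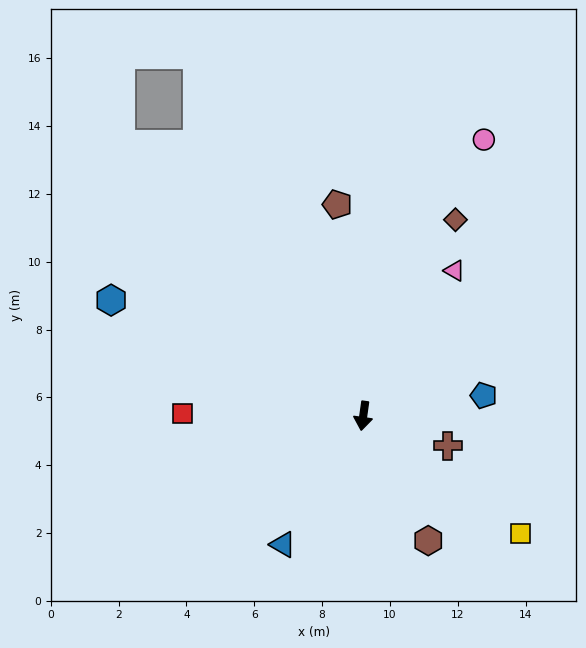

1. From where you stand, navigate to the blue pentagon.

turn left 108°, forward 3.6 m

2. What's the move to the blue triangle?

turn right 24°, forward 4.5 m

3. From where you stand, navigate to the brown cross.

turn left 79°, forward 2.6 m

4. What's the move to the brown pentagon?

turn right 165°, forward 6.3 m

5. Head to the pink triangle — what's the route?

turn left 156°, forward 5.1 m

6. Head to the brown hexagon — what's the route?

turn left 36°, forward 4.1 m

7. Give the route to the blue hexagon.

turn right 107°, forward 8.2 m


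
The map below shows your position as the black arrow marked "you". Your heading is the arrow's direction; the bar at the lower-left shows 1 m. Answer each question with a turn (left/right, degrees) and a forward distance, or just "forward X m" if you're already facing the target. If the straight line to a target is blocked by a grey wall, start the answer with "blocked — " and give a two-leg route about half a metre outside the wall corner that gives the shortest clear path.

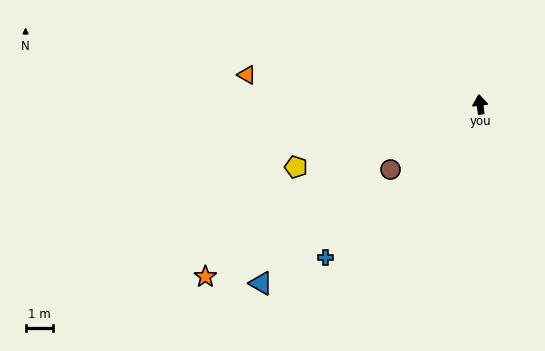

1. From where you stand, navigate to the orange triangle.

turn left 76°, forward 8.7 m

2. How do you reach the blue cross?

turn left 128°, forward 8.0 m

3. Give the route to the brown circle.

turn left 119°, forward 4.1 m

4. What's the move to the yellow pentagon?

turn left 102°, forward 7.2 m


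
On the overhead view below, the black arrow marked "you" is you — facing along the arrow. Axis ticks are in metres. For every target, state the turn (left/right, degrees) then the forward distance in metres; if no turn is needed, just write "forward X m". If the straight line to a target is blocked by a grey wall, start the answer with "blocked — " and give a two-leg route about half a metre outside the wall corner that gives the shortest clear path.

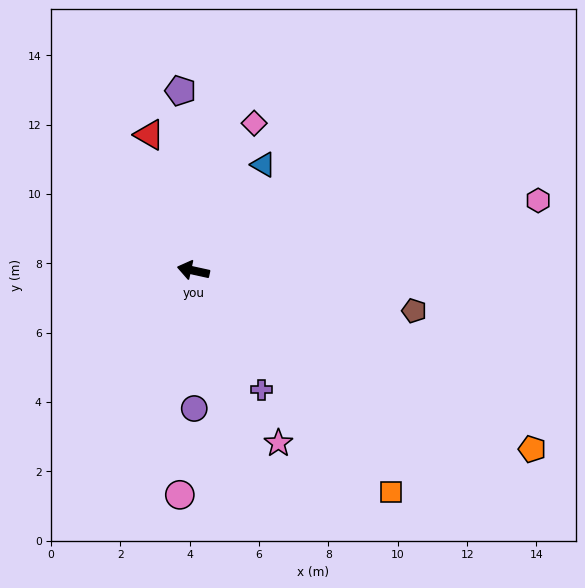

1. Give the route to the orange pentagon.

turn left 165°, forward 11.0 m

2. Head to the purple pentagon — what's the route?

turn right 74°, forward 5.2 m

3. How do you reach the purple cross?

turn left 132°, forward 4.0 m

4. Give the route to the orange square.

turn left 144°, forward 8.6 m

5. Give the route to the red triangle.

turn right 60°, forward 4.1 m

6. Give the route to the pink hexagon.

turn right 156°, forward 10.1 m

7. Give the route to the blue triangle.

turn right 111°, forward 3.7 m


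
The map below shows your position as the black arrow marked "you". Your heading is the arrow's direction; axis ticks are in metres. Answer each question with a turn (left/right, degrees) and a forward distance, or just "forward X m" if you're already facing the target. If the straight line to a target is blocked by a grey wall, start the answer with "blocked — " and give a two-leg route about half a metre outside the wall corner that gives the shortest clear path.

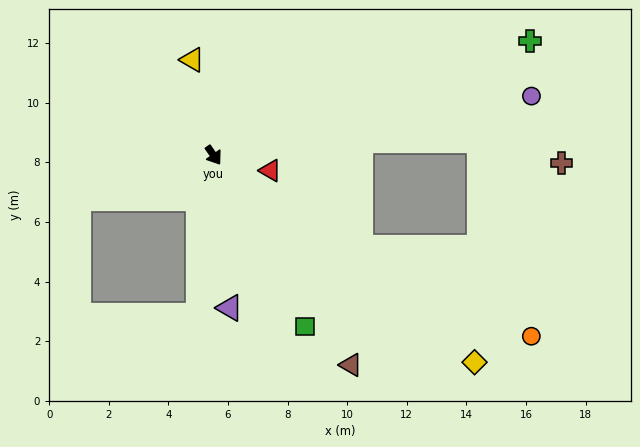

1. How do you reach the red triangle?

turn left 40°, forward 2.0 m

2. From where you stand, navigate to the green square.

turn right 7°, forward 6.5 m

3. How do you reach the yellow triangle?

turn left 158°, forward 3.3 m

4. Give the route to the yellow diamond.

turn left 17°, forward 11.2 m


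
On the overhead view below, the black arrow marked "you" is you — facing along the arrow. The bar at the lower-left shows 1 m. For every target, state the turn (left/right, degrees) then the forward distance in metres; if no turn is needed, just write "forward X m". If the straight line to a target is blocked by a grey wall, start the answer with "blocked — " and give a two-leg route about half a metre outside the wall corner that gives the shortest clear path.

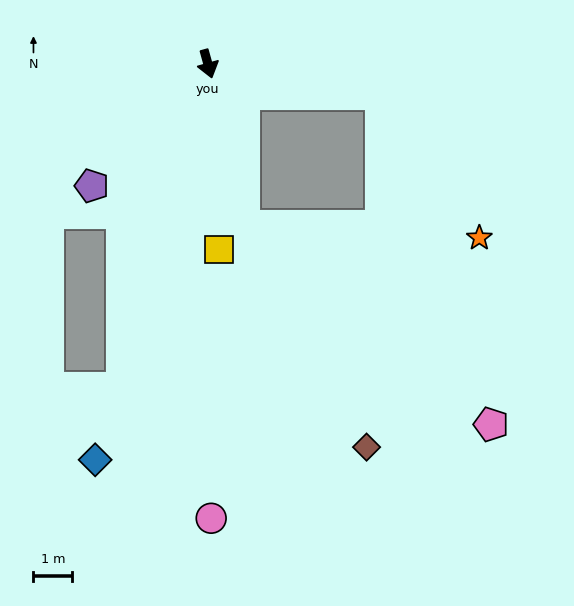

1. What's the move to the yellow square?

turn right 12°, forward 4.8 m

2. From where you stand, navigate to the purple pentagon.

turn right 59°, forward 4.3 m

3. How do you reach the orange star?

blocked — turn left 65°, forward 4.5 m, then turn right 46°, forward 4.5 m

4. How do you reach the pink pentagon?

blocked — turn right 3°, forward 4.3 m, then turn left 39°, forward 8.2 m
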